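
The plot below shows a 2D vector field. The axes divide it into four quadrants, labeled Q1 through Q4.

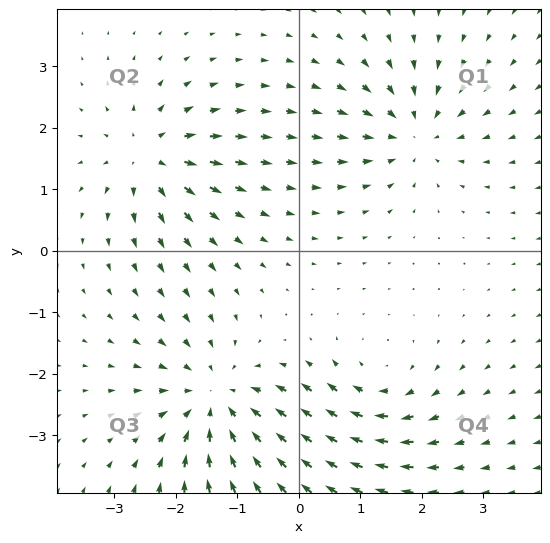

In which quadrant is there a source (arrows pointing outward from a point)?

The source sits at approximately (-2.4, 1.5), which lies in quadrant Q2. The divergence there is about +4, positive as expected for a source.

Q2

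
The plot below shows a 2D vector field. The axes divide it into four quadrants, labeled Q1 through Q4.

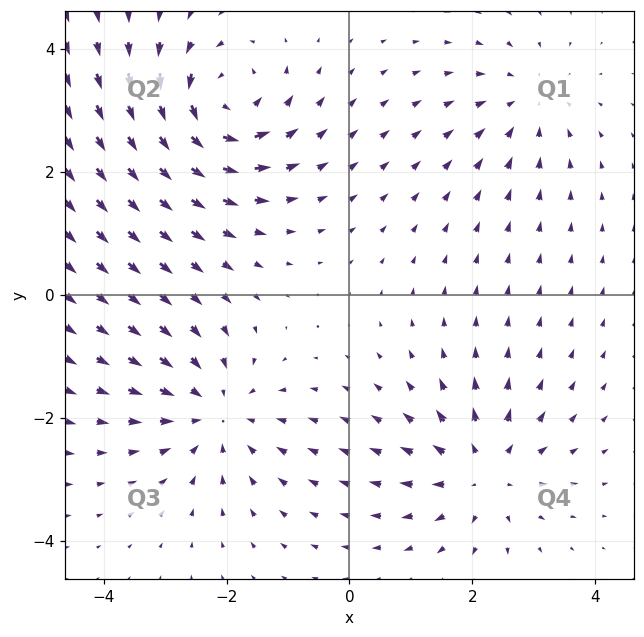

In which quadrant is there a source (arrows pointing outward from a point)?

The source sits at approximately (2.2, -2.9), which lies in quadrant Q4. The divergence there is about +4, positive as expected for a source.

Q4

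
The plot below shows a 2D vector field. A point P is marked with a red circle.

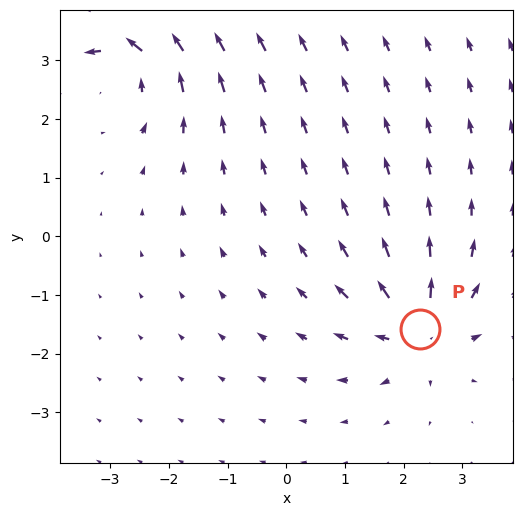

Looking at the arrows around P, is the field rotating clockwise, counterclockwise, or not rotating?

not rotating

Near P at (2.3, -1.6) the arrows show no circulation. The curl there is ≈0.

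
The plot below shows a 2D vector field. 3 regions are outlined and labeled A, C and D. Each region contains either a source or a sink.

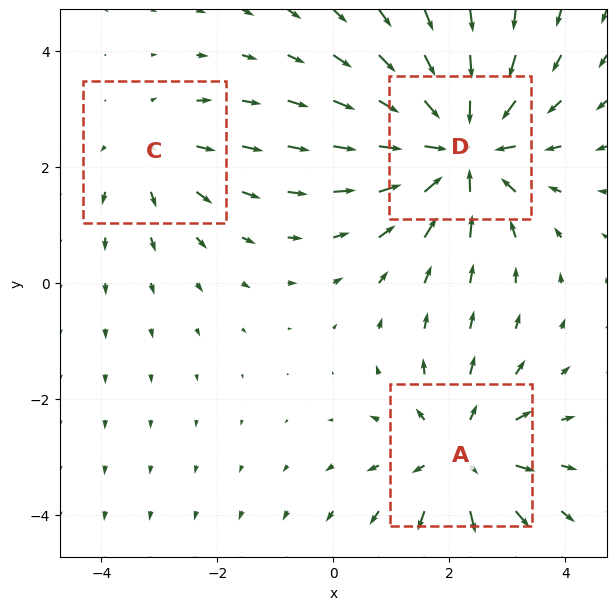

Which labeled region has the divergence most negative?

Divergence at each region's feature centre — A: about +3, C: about +2, D: about -4. Region D is most negative.

D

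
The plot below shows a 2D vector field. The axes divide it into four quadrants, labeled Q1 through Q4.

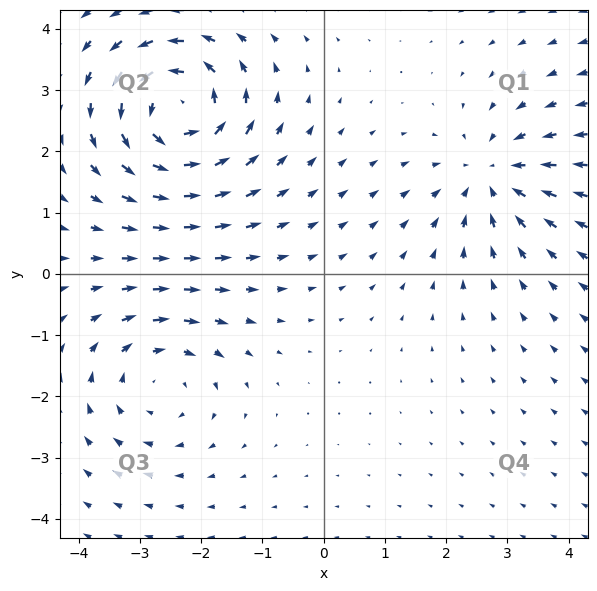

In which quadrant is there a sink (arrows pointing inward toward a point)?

The sink sits at approximately (2.7, 1.6), which lies in quadrant Q1. The divergence there is about -4, negative as expected for a sink.

Q1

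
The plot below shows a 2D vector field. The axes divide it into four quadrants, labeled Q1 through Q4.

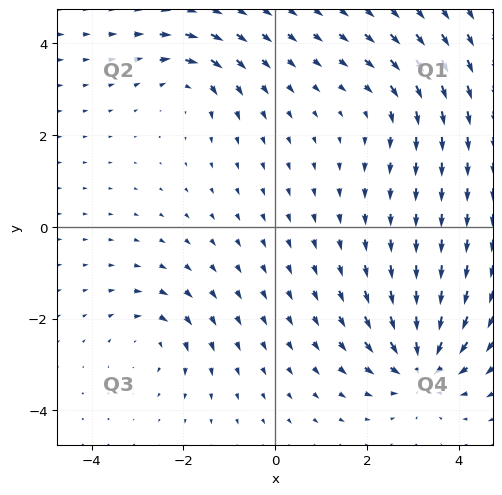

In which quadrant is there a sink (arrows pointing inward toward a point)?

Q4

The sink sits at approximately (3.2, -3.0), which lies in quadrant Q4. The divergence there is about -6, negative as expected for a sink.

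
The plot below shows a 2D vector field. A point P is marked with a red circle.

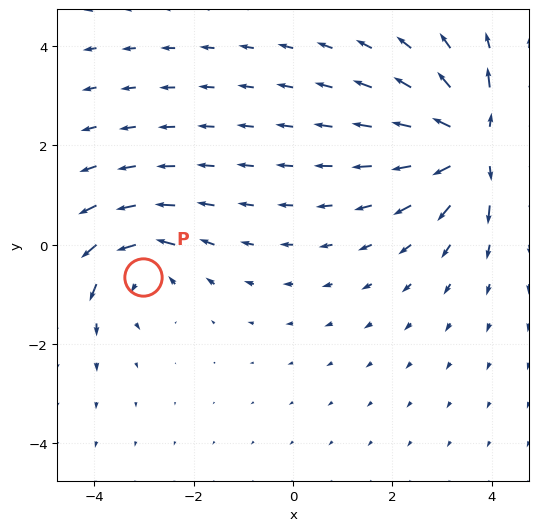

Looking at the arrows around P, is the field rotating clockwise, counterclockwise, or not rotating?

counterclockwise

Near P at (-3.0, -0.7) the arrows circulate counterclockwise. The curl (z-component) there is about +4; positive curl means counterclockwise rotation.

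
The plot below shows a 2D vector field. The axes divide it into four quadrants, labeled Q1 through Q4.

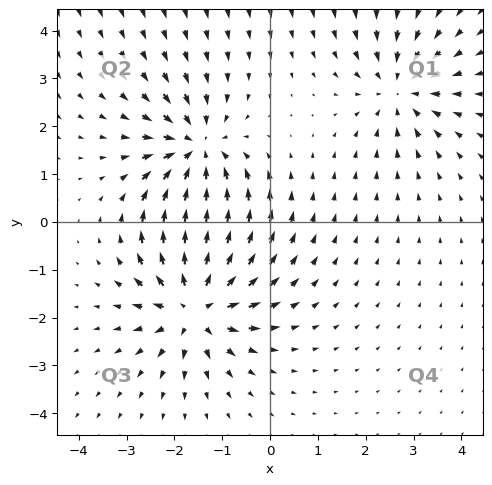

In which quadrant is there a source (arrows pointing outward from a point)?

Q3

The source sits at approximately (-1.6, -1.8), which lies in quadrant Q3. The divergence there is about +5, positive as expected for a source.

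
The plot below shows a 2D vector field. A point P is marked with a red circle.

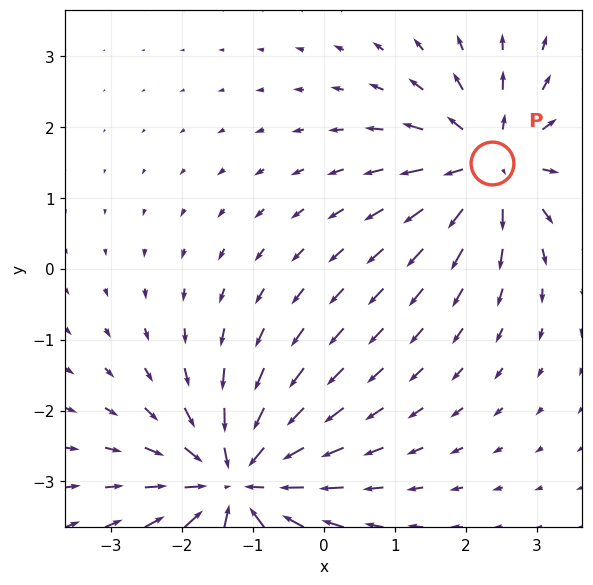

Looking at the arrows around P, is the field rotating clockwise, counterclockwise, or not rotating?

not rotating

Near P at (2.4, 1.5) the arrows show no circulation. The curl there is ≈0.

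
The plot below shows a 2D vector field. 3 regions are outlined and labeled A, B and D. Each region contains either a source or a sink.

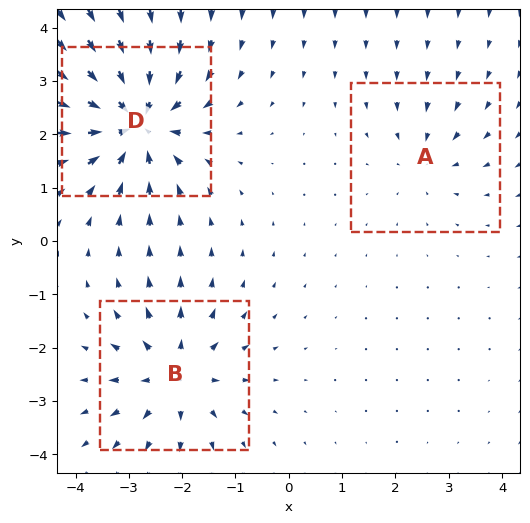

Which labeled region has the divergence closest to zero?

Divergence at each region's feature centre — A: about -2, B: about +4, D: about -6. Region A is closest to zero.

A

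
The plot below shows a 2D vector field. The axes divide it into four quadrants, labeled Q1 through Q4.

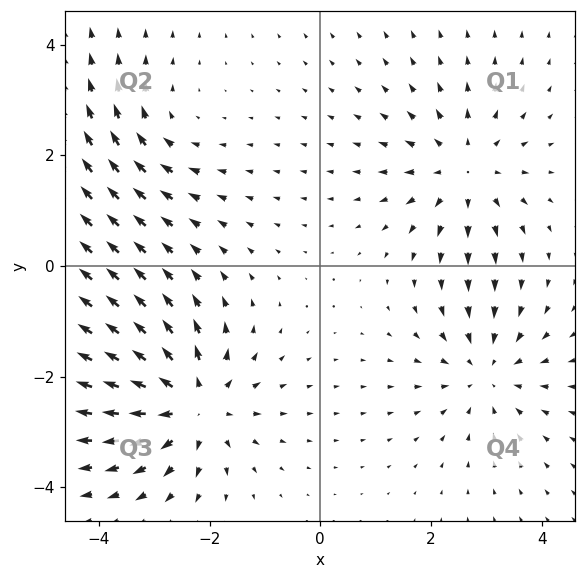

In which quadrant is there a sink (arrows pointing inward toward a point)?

The sink sits at approximately (3.0, -1.9), which lies in quadrant Q4. The divergence there is about -3, negative as expected for a sink.

Q4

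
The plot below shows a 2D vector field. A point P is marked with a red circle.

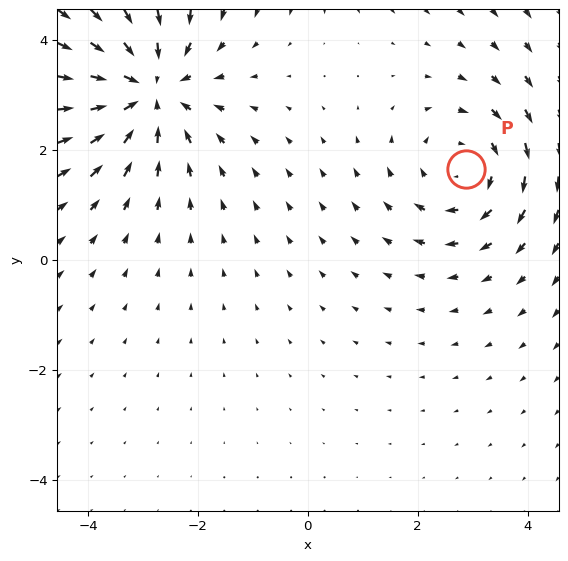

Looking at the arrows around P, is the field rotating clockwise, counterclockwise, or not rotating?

clockwise

Near P at (2.9, 1.7) the arrows circulate clockwise. The curl (z-component) there is about -3; negative curl means clockwise rotation.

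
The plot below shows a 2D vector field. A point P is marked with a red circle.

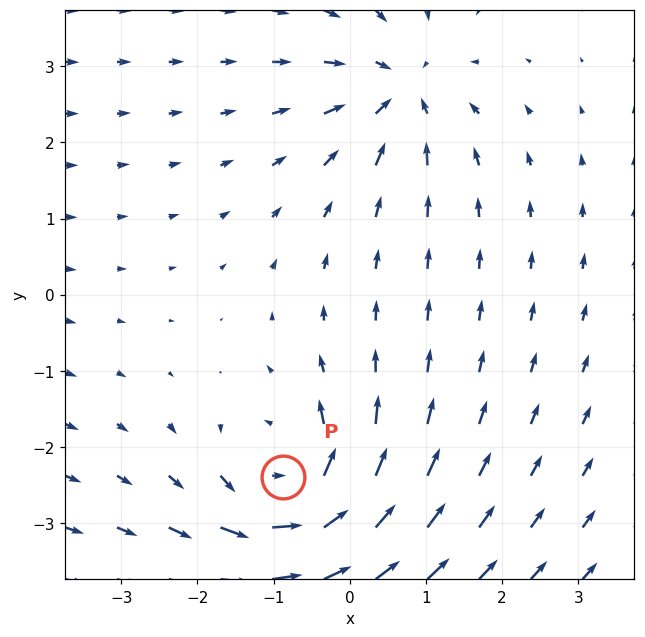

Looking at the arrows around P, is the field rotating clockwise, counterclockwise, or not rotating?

counterclockwise

Near P at (-0.9, -2.4) the arrows circulate counterclockwise. The curl (z-component) there is about +5; positive curl means counterclockwise rotation.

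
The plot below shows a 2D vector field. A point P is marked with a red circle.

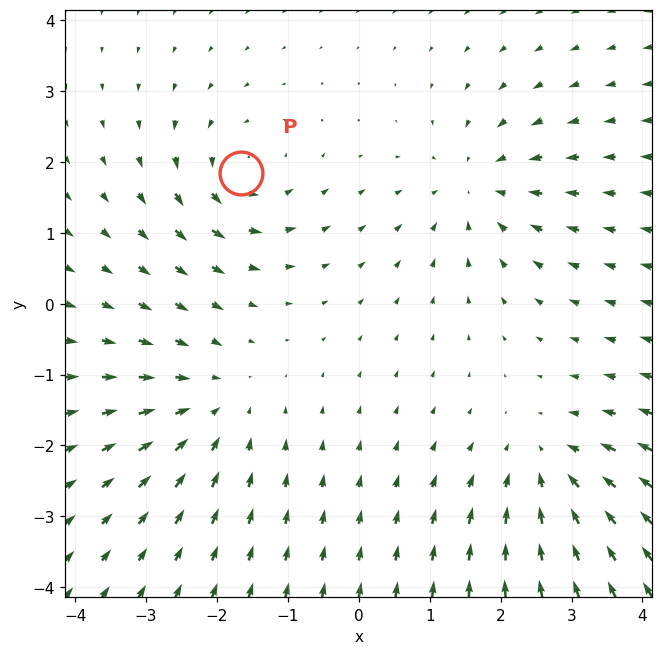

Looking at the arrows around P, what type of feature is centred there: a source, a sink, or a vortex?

vortex

At P (-1.7, 1.8) the arrows circulate counterclockwise. Divergence ≈0, curl about +5 — near-zero divergence with nonzero curl is a vortex.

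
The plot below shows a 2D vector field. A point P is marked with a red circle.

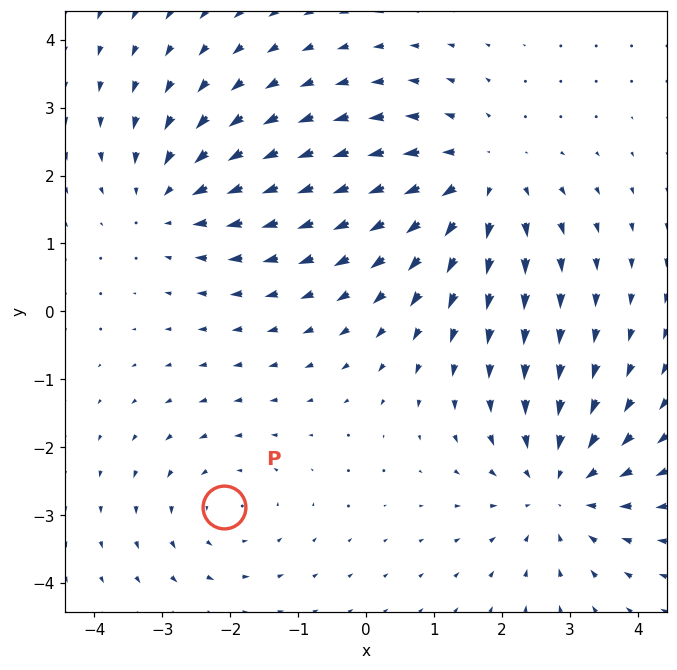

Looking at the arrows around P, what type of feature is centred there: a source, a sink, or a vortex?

vortex

At P (-2.1, -2.9) the arrows circulate counterclockwise. Divergence ≈0, curl about +2 — near-zero divergence with nonzero curl is a vortex.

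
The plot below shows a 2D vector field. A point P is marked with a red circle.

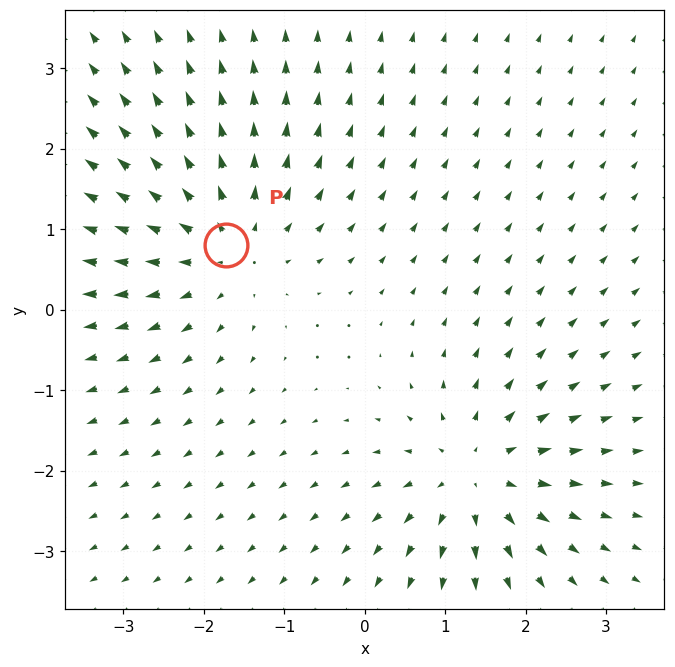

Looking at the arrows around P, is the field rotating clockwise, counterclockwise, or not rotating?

Near P at (-1.7, 0.8) the arrows show no circulation. The curl there is ≈0.

not rotating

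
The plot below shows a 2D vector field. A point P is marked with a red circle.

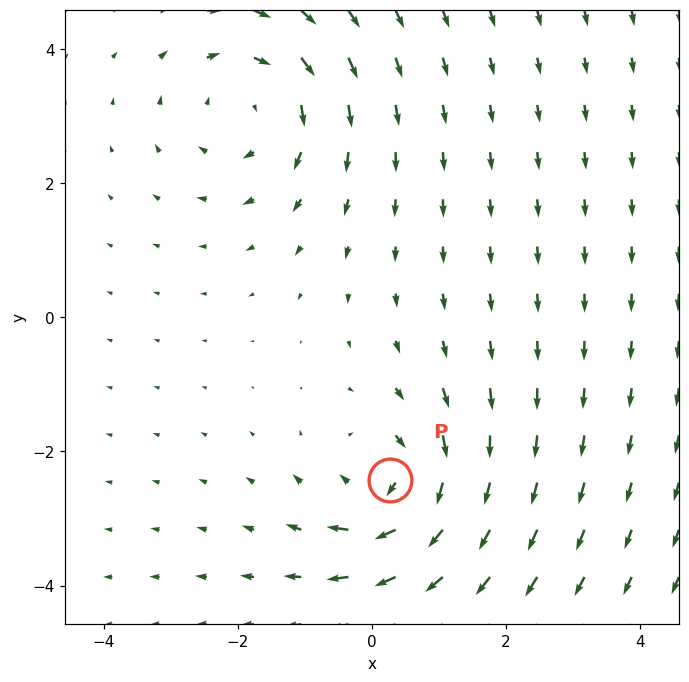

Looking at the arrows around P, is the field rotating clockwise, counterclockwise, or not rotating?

clockwise

Near P at (0.3, -2.4) the arrows circulate clockwise. The curl (z-component) there is about -3; negative curl means clockwise rotation.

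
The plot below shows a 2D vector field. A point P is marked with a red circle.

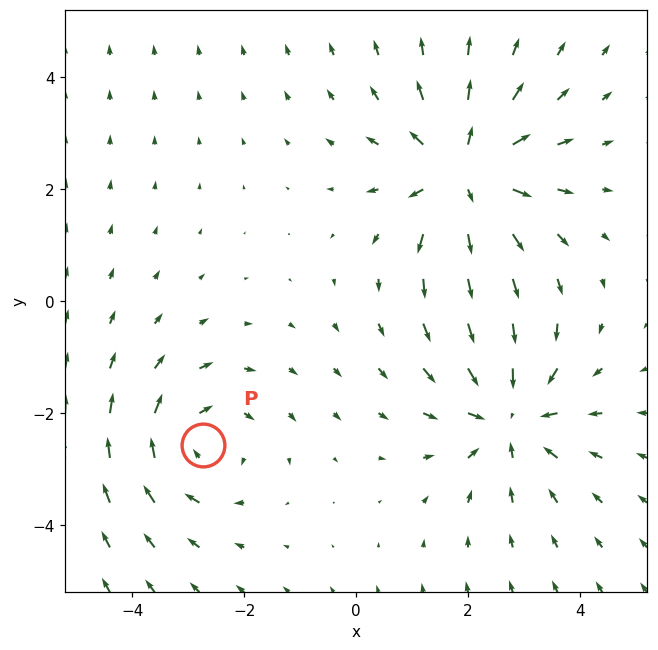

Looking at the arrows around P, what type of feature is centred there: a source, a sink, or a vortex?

vortex

At P (-2.7, -2.6) the arrows circulate clockwise. Divergence ≈0, curl about -3 — near-zero divergence with nonzero curl is a vortex.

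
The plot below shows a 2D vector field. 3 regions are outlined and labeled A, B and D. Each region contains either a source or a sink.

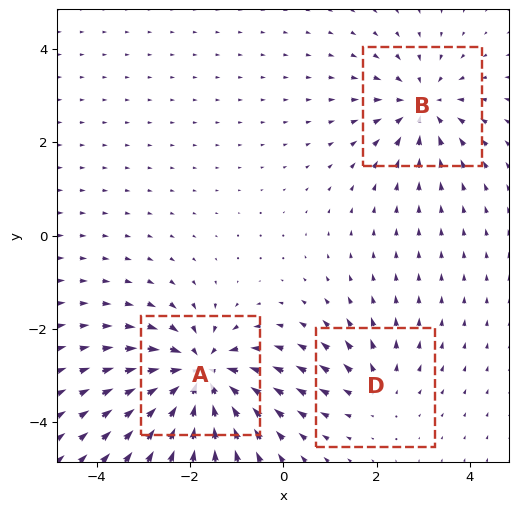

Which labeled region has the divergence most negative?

Divergence at each region's feature centre — A: about -5, B: about -3, D: about +2. Region A is most negative.

A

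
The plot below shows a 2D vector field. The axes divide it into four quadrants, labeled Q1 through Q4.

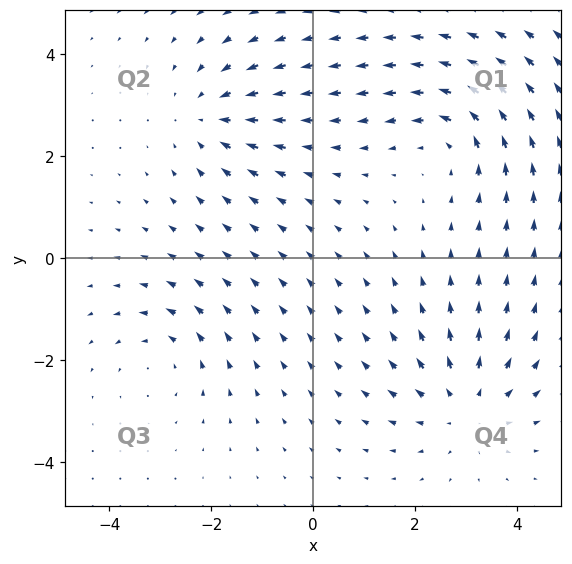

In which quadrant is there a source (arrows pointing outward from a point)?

Q4

The source sits at approximately (3.0, -2.9), which lies in quadrant Q4. The divergence there is about +3, positive as expected for a source.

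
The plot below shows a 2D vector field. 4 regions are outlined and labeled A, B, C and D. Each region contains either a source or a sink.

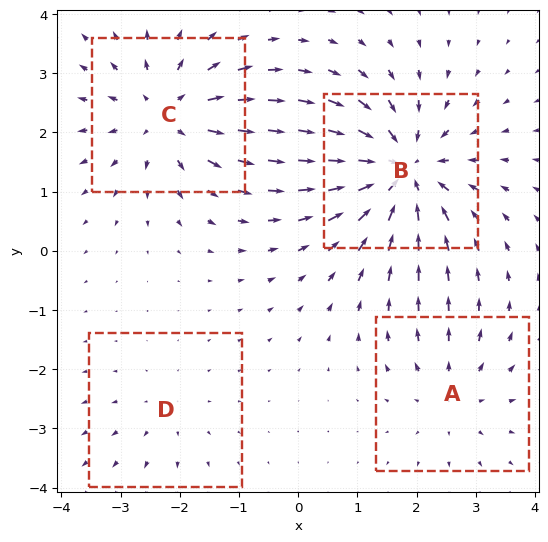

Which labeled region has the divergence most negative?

Divergence at each region's feature centre — A: about +3, B: about -7, C: about +5, D: about +2. Region B is most negative.

B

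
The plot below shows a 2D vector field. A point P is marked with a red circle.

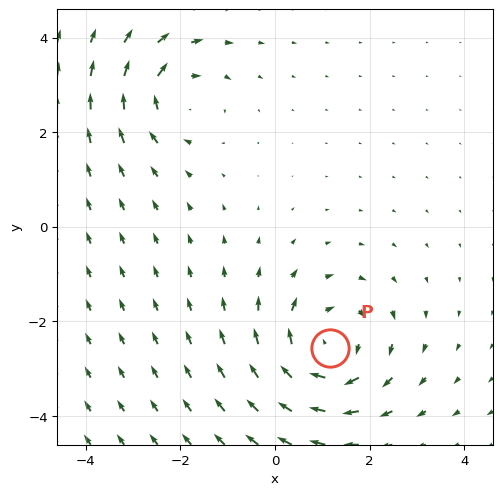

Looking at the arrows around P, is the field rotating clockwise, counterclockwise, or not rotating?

clockwise

Near P at (1.2, -2.6) the arrows circulate clockwise. The curl (z-component) there is about -5; negative curl means clockwise rotation.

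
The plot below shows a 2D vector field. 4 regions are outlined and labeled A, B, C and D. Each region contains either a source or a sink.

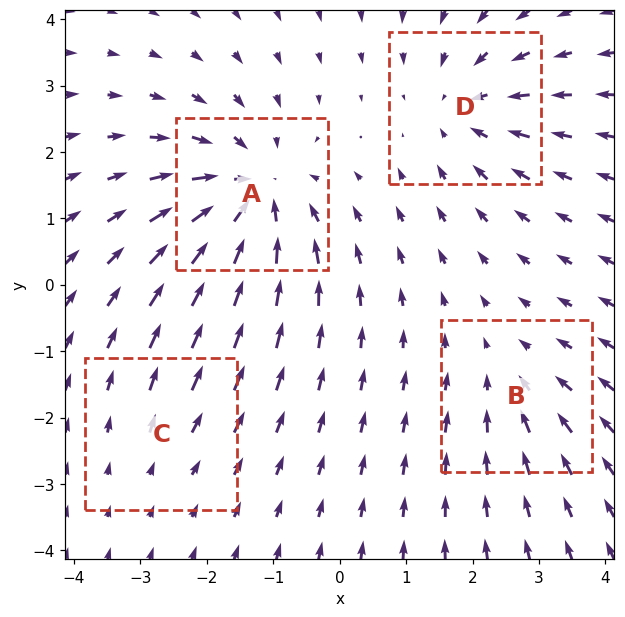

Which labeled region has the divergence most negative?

A

Divergence at each region's feature centre — A: about -7, B: about -3, C: about +2, D: about -4. Region A is most negative.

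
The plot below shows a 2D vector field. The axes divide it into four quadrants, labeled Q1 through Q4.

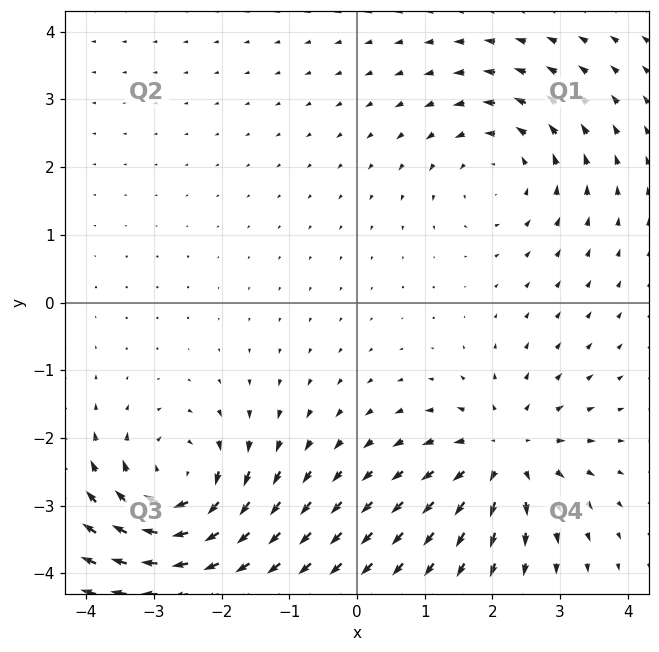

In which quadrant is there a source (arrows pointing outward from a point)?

The source sits at approximately (2.2, -2.2), which lies in quadrant Q4. The divergence there is about +5, positive as expected for a source.

Q4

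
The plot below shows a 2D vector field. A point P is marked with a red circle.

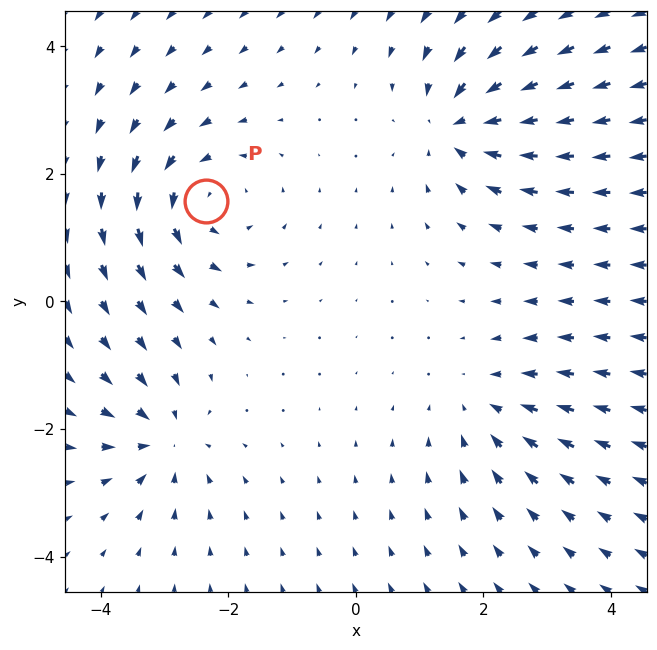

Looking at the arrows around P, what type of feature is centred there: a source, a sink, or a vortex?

At P (-2.3, 1.6) the arrows circulate counterclockwise. Divergence ≈0, curl about +5 — near-zero divergence with nonzero curl is a vortex.

vortex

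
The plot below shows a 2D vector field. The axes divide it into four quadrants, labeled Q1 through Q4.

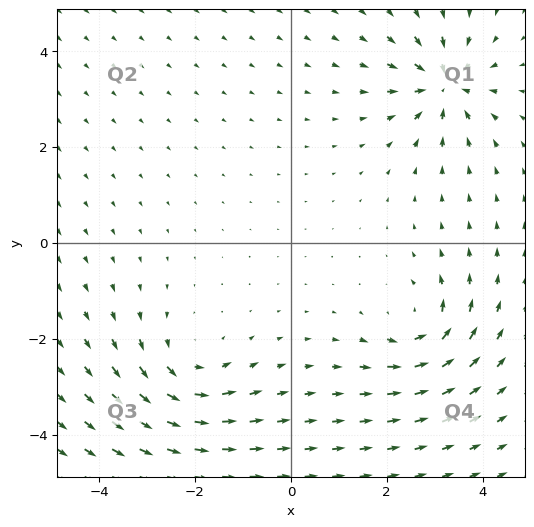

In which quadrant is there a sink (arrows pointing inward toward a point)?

Q1

The sink sits at approximately (3.2, 3.3), which lies in quadrant Q1. The divergence there is about -5, negative as expected for a sink.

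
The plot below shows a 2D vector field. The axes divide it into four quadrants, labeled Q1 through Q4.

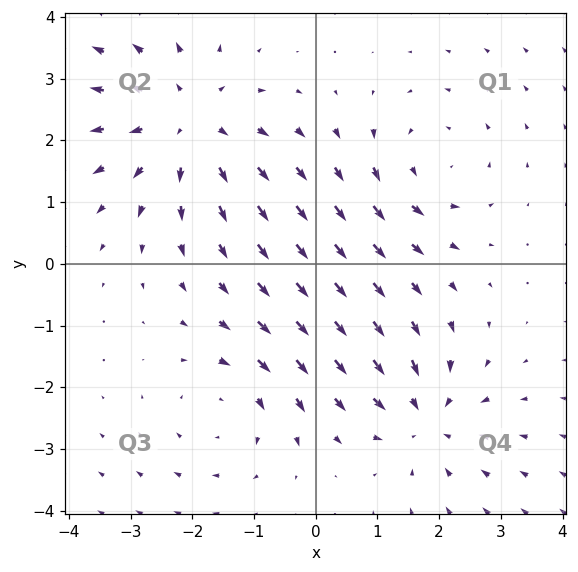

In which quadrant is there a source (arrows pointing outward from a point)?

The source sits at approximately (-2.1, 2.3), which lies in quadrant Q2. The divergence there is about +4, positive as expected for a source.

Q2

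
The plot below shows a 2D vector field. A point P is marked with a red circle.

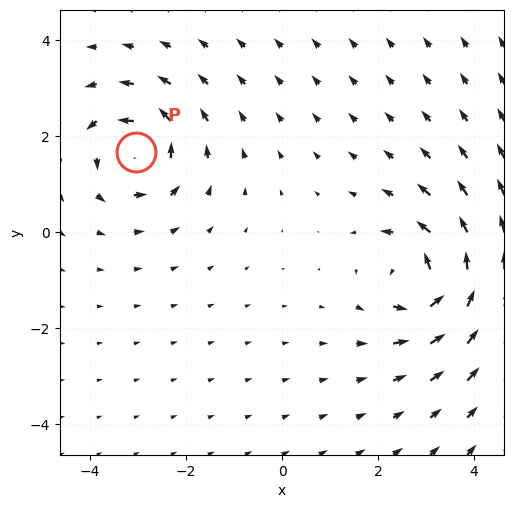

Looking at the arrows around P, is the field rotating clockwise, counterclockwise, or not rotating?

Near P at (-3.0, 1.7) the arrows circulate counterclockwise. The curl (z-component) there is about +6; positive curl means counterclockwise rotation.

counterclockwise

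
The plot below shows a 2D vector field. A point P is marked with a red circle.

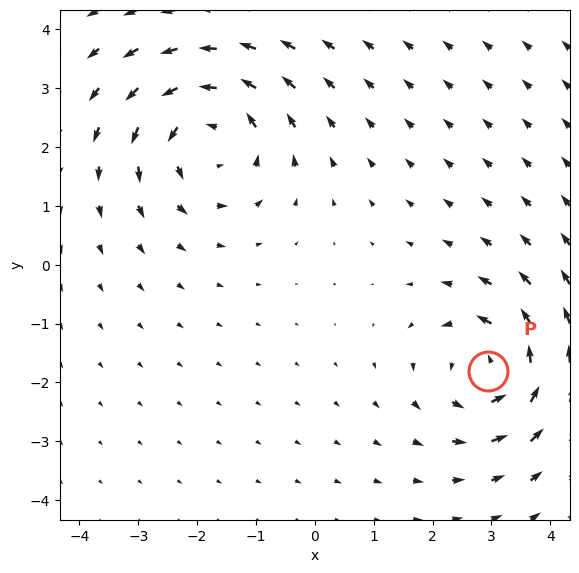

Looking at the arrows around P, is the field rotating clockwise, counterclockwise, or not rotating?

Near P at (2.9, -1.8) the arrows circulate counterclockwise. The curl (z-component) there is about +5; positive curl means counterclockwise rotation.

counterclockwise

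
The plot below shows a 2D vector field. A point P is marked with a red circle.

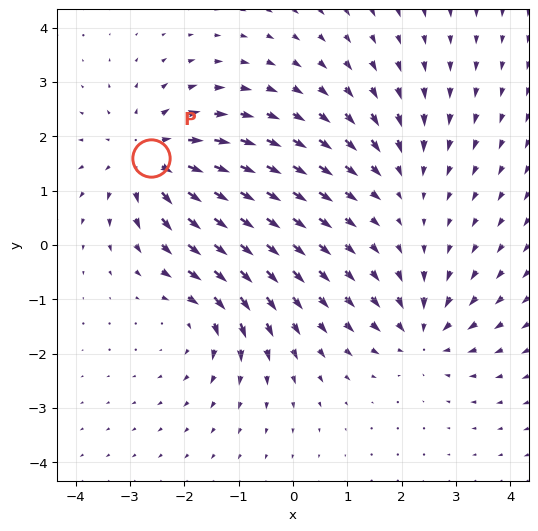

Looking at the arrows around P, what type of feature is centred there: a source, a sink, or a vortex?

source

At P (-2.6, 1.6) the arrows spread outward. Divergence about +4, curl ≈0 — positive divergence with near-zero curl is a source.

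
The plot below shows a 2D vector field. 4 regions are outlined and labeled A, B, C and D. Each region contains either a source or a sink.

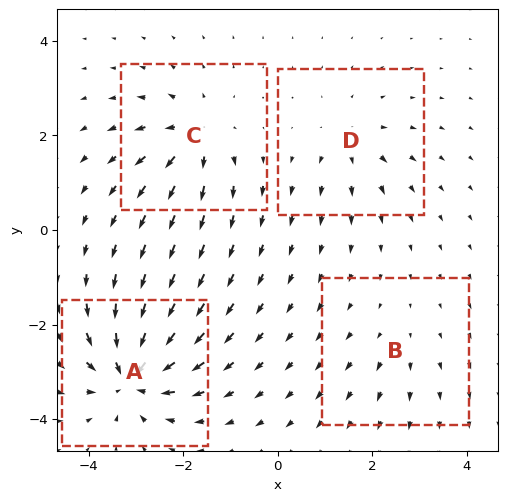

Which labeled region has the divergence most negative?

A

Divergence at each region's feature centre — A: about -9, B: about +2, C: about +6, D: about +4. Region A is most negative.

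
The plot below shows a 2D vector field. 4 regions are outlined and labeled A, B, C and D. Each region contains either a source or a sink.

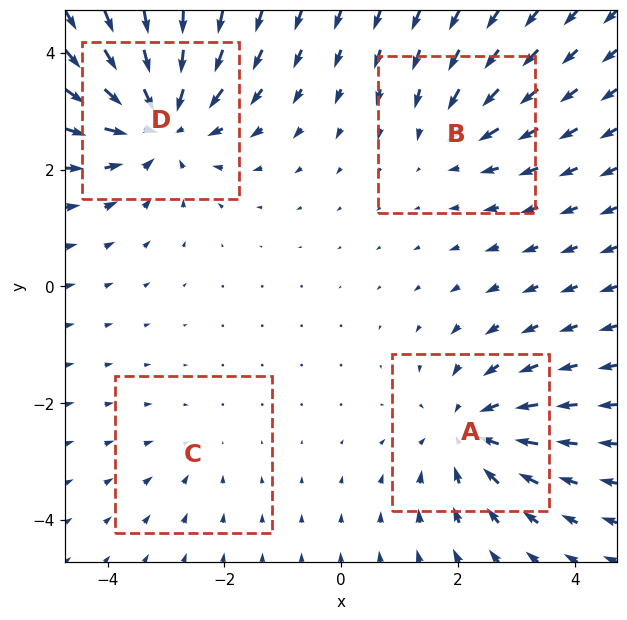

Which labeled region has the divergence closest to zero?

C

Divergence at each region's feature centre — A: about -5, B: about -3, C: about -2, D: about -6. Region C is closest to zero.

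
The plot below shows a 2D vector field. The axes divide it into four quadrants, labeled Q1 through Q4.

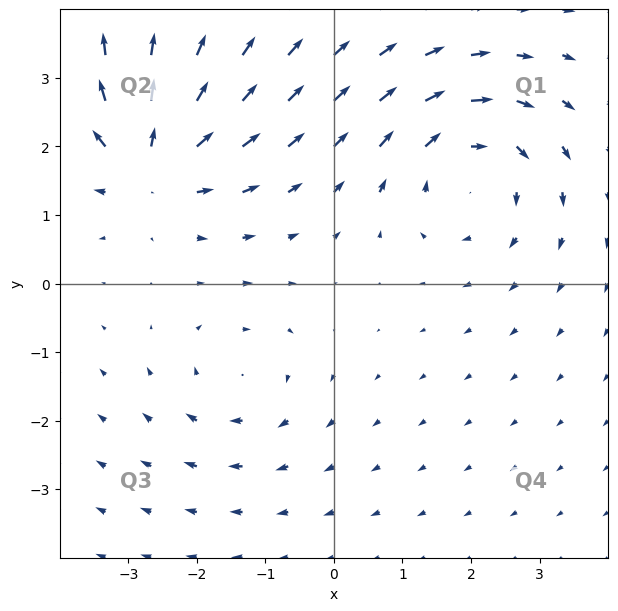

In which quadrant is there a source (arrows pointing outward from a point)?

The source sits at approximately (-2.7, 1.8), which lies in quadrant Q2. The divergence there is about +5, positive as expected for a source.

Q2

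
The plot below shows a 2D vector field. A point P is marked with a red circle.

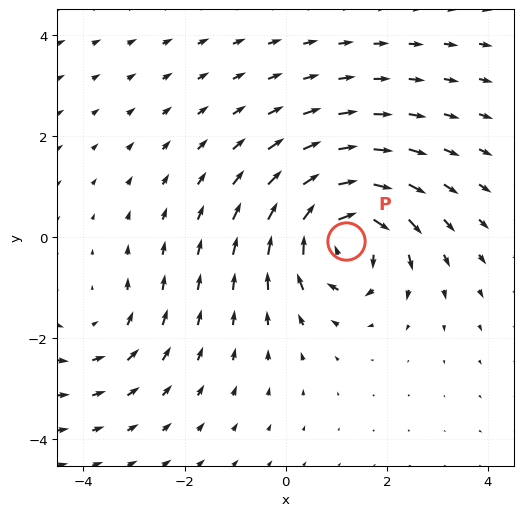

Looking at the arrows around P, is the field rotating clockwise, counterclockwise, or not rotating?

Near P at (1.2, -0.1) the arrows circulate clockwise. The curl (z-component) there is about -6; negative curl means clockwise rotation.

clockwise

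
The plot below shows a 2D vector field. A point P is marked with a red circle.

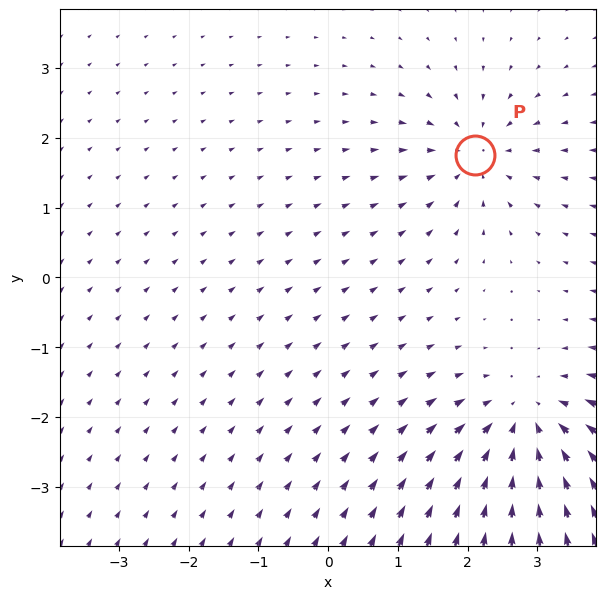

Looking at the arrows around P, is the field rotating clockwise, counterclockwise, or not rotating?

not rotating

Near P at (2.1, 1.8) the arrows show no circulation. The curl there is ≈0.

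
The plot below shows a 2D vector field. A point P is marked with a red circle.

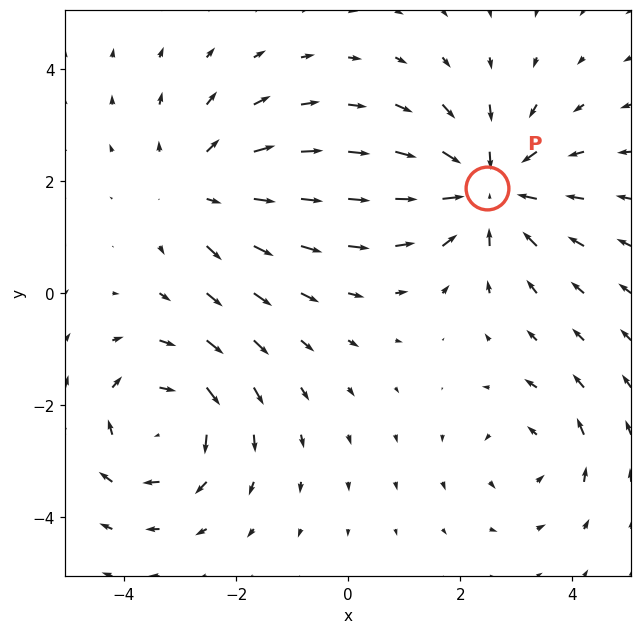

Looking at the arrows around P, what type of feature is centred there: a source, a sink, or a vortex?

At P (2.5, 1.9) the arrows converge inward. Divergence about -4, curl ≈0 — negative divergence with near-zero curl is a sink.

sink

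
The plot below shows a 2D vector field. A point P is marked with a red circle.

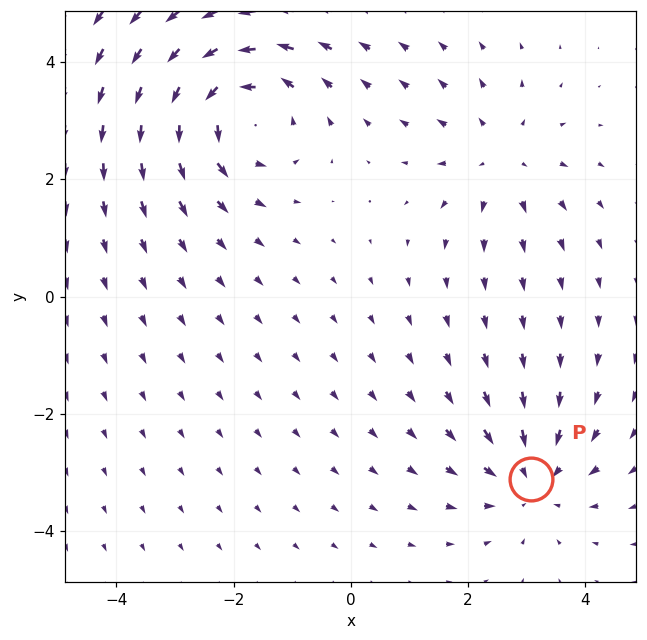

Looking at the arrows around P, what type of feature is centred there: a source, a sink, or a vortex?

At P (3.1, -3.1) the arrows converge inward. Divergence about -3, curl ≈0 — negative divergence with near-zero curl is a sink.

sink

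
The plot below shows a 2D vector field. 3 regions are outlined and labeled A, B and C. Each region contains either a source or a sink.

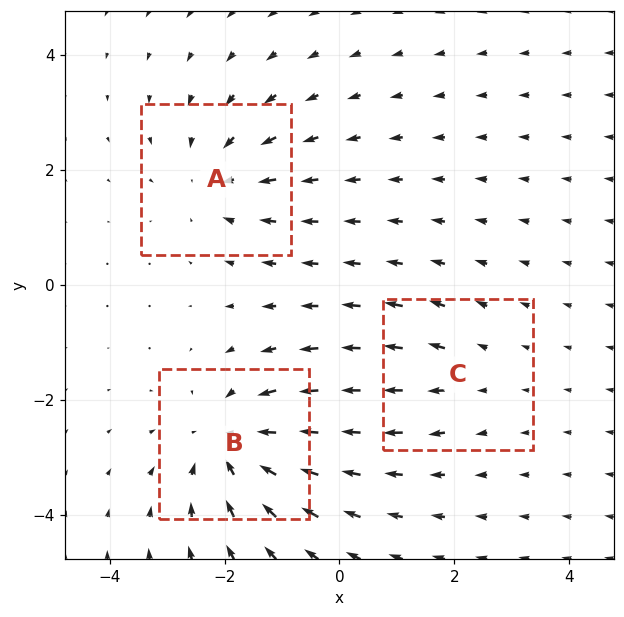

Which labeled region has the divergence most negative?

B

Divergence at each region's feature centre — A: about -3, B: about -4, C: about +2. Region B is most negative.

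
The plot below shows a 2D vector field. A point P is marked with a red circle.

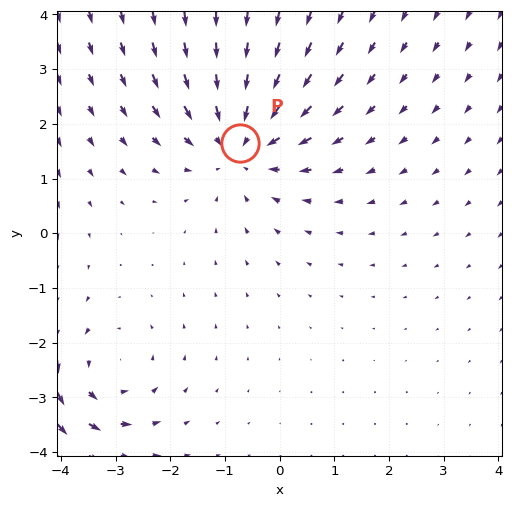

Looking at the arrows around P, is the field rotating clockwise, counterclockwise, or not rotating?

not rotating

Near P at (-0.7, 1.6) the arrows show no circulation. The curl there is ≈0.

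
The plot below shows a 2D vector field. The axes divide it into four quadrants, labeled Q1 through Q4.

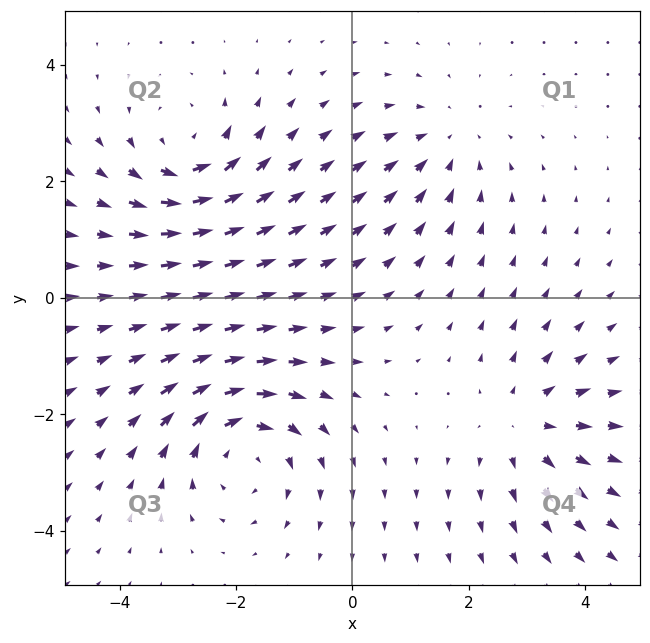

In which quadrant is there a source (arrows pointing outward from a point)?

The source sits at approximately (3.0, -2.2), which lies in quadrant Q4. The divergence there is about +3, positive as expected for a source.

Q4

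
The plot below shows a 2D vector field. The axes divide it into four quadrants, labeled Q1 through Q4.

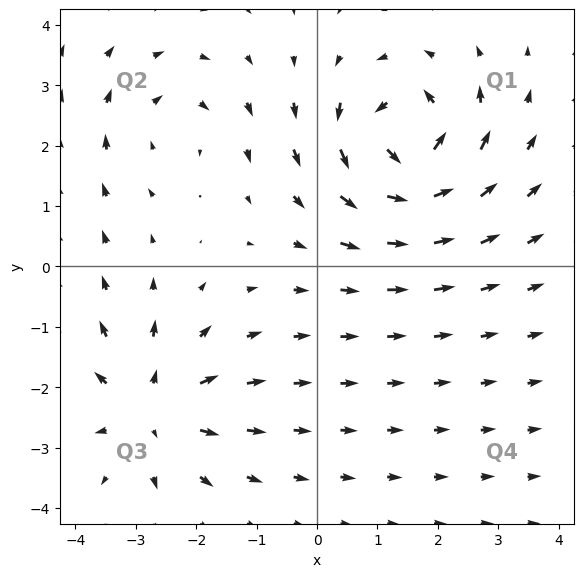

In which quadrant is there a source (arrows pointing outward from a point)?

Q3

The source sits at approximately (-2.7, -2.3), which lies in quadrant Q3. The divergence there is about +4, positive as expected for a source.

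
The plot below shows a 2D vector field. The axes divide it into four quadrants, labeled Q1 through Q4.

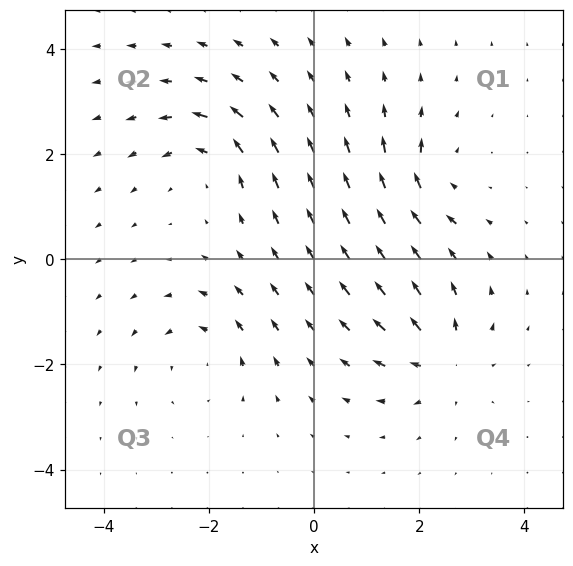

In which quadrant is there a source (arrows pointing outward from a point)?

The source sits at approximately (2.4, -1.9), which lies in quadrant Q4. The divergence there is about +6, positive as expected for a source.

Q4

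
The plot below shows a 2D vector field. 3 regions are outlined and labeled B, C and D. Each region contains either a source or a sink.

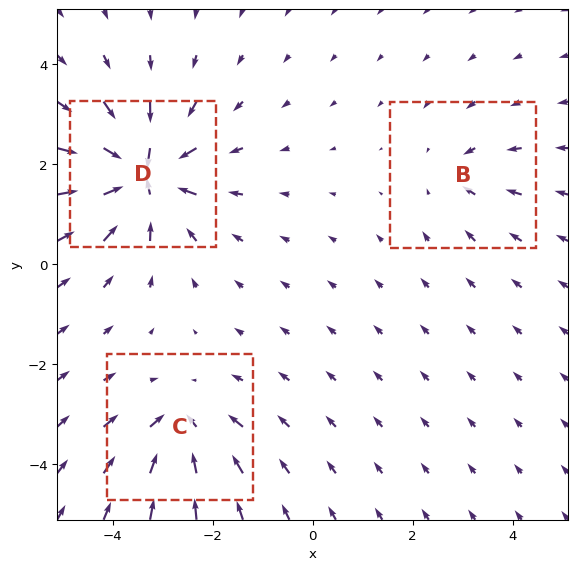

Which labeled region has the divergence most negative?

Divergence at each region's feature centre — B: about -2, C: about -4, D: about -7. Region D is most negative.

D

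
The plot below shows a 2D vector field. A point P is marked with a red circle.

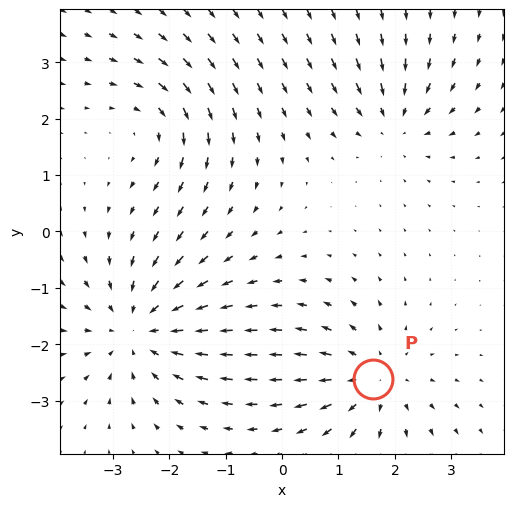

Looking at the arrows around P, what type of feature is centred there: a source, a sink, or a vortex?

At P (1.6, -2.6) the arrows spread outward. Divergence about +4, curl ≈0 — positive divergence with near-zero curl is a source.

source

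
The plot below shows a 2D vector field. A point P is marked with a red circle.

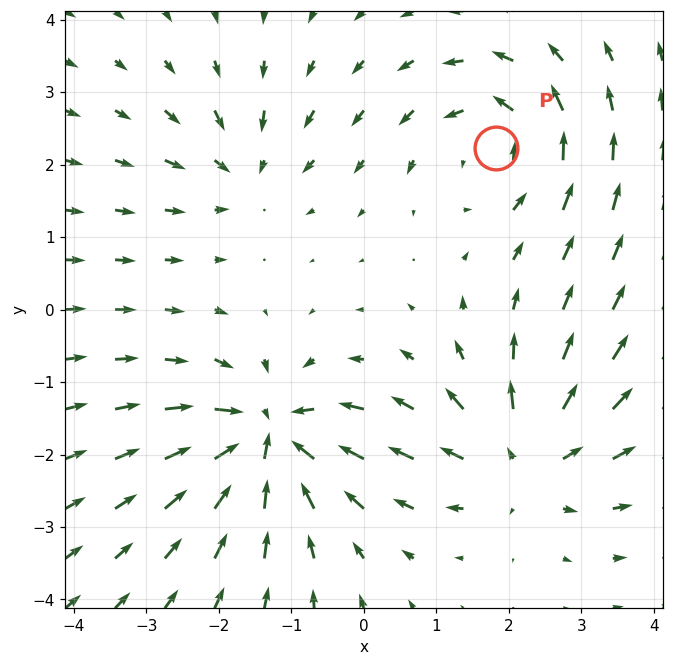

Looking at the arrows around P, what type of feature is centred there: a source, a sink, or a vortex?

vortex

At P (1.8, 2.2) the arrows circulate counterclockwise. Divergence ≈0, curl about +5 — near-zero divergence with nonzero curl is a vortex.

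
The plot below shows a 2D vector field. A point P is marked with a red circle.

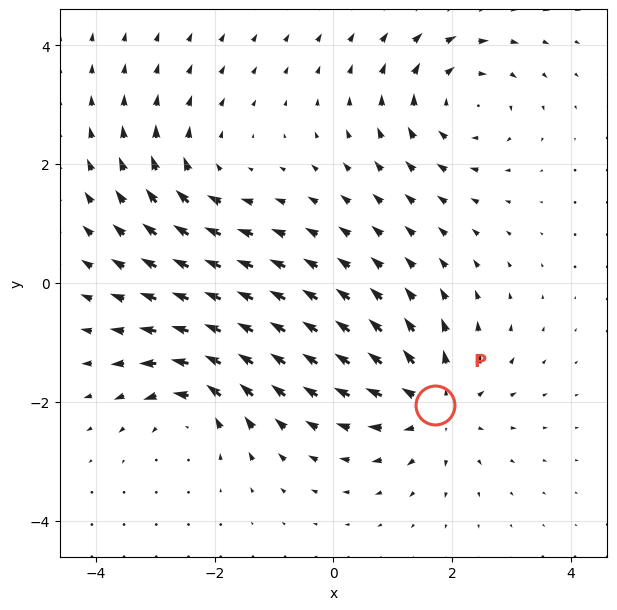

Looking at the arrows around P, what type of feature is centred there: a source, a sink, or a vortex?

source

At P (1.7, -2.0) the arrows spread outward. Divergence about +6, curl ≈0 — positive divergence with near-zero curl is a source.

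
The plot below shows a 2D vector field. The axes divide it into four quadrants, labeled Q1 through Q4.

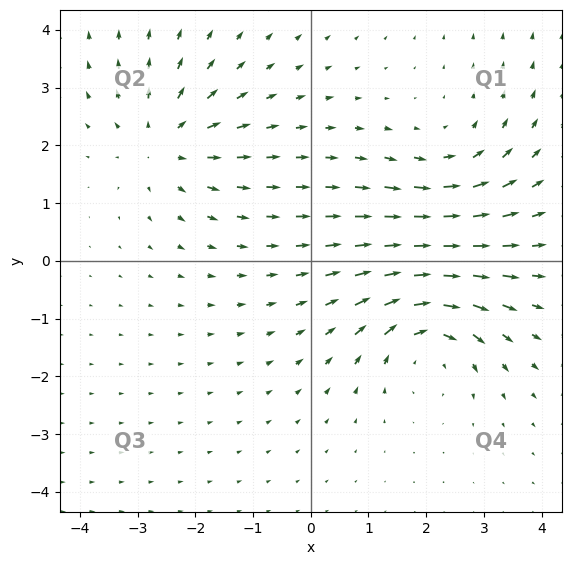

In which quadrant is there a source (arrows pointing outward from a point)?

Q2

The source sits at approximately (-2.5, 2.1), which lies in quadrant Q2. The divergence there is about +4, positive as expected for a source.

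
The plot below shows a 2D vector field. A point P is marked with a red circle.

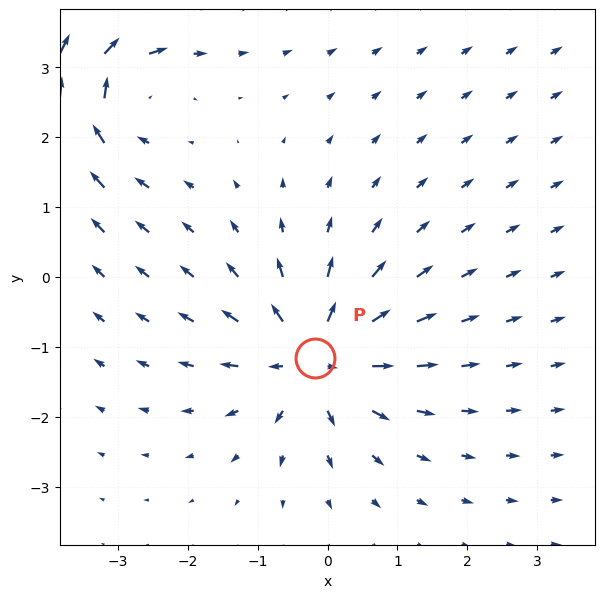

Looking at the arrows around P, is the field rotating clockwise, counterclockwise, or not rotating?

not rotating

Near P at (-0.2, -1.2) the arrows show no circulation. The curl there is ≈0.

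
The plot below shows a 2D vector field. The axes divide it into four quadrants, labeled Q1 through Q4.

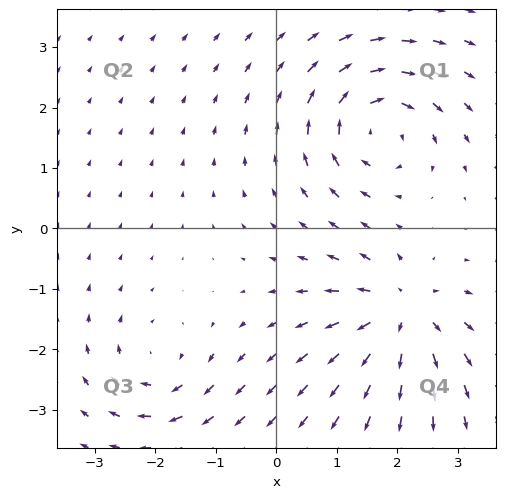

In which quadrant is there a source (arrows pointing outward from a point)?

Q4

The source sits at approximately (2.1, -1.4), which lies in quadrant Q4. The divergence there is about +5, positive as expected for a source.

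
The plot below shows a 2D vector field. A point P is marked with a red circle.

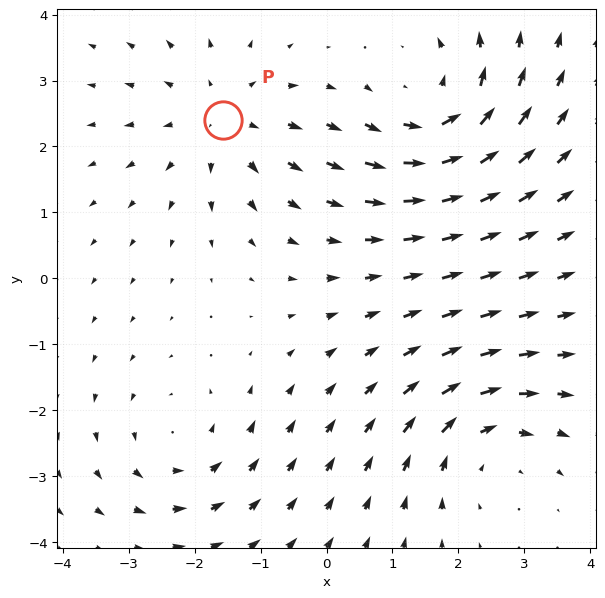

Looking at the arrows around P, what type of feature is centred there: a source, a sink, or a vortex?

At P (-1.6, 2.4) the arrows spread outward. Divergence about +3, curl ≈0 — positive divergence with near-zero curl is a source.

source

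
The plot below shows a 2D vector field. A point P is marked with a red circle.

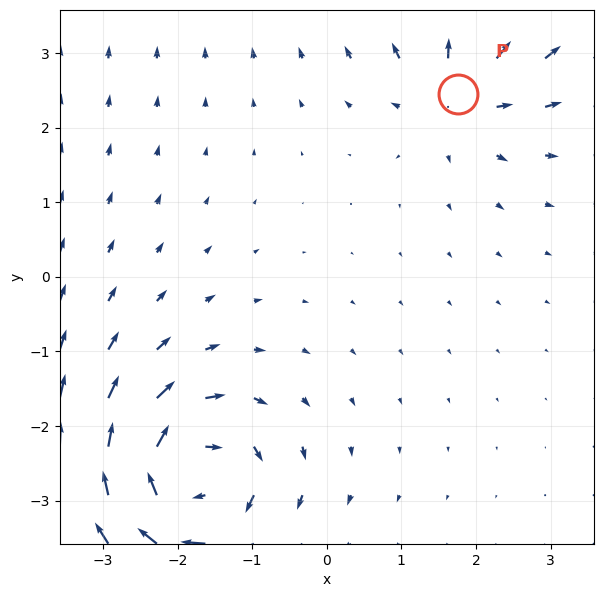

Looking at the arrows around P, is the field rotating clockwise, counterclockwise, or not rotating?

Near P at (1.8, 2.5) the arrows show no circulation. The curl there is ≈0.

not rotating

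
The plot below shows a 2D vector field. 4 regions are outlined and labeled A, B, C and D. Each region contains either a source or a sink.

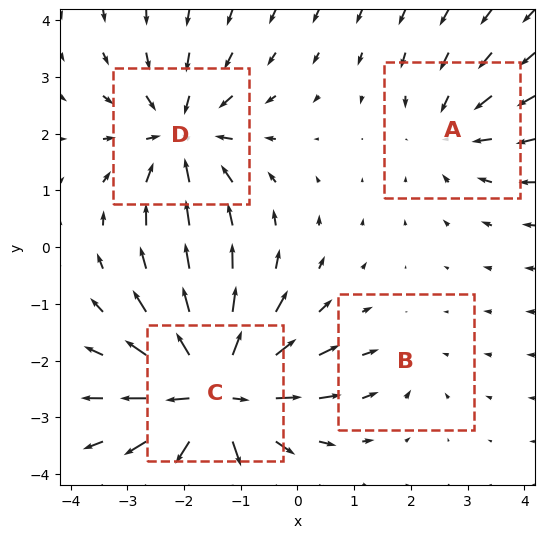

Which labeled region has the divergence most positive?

Divergence at each region's feature centre — A: about -3, B: about -2, C: about +8, D: about -5. Region C is most positive.

C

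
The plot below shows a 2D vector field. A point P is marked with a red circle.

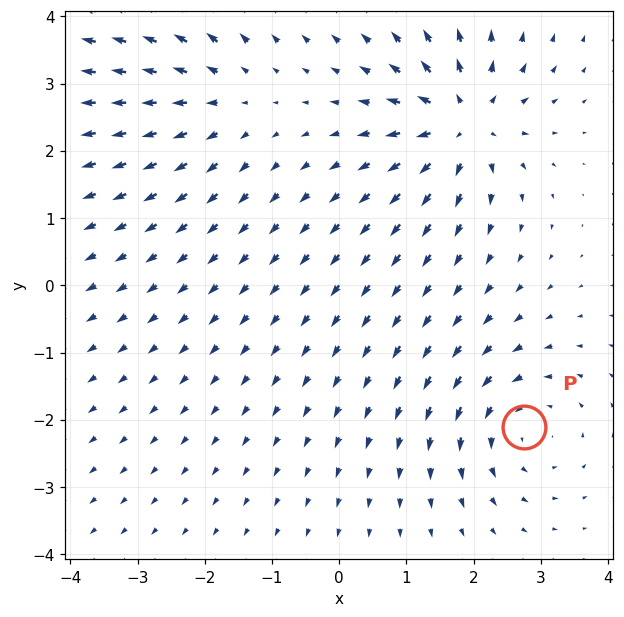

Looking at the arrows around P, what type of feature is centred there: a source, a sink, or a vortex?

At P (2.7, -2.1) the arrows circulate counterclockwise. Divergence ≈0, curl about +4 — near-zero divergence with nonzero curl is a vortex.

vortex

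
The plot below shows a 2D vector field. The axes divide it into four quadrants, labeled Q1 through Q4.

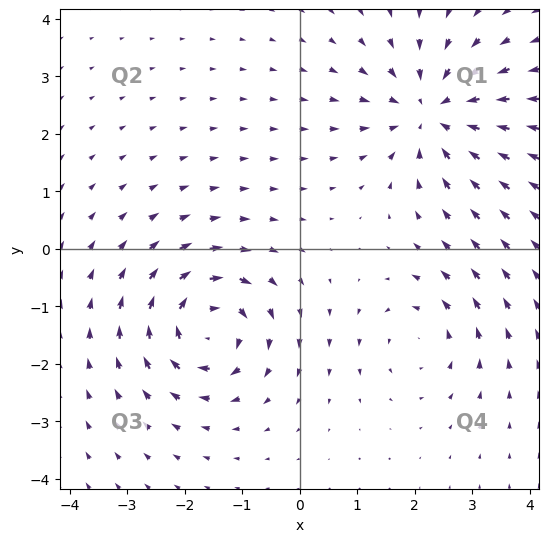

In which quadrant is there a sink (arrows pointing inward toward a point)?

Q1

The sink sits at approximately (2.3, 2.4), which lies in quadrant Q1. The divergence there is about -5, negative as expected for a sink.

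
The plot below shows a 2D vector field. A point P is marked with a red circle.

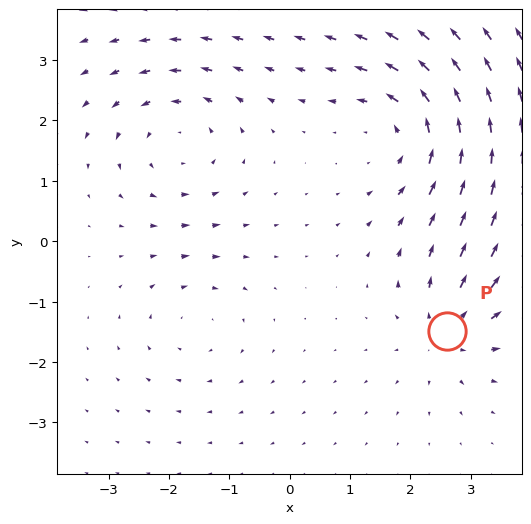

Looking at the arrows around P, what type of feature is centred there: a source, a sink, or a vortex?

At P (2.6, -1.5) the arrows spread outward. Divergence about +5, curl ≈0 — positive divergence with near-zero curl is a source.

source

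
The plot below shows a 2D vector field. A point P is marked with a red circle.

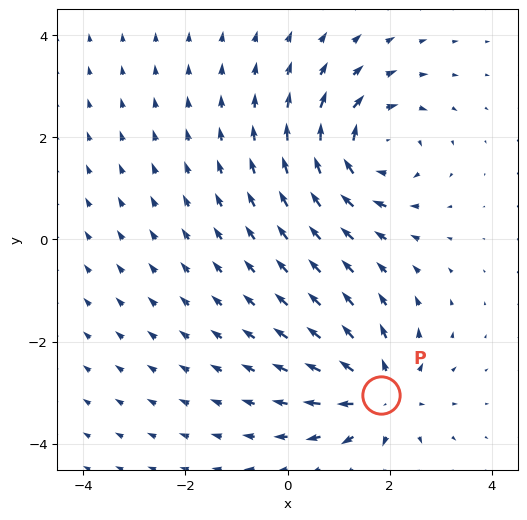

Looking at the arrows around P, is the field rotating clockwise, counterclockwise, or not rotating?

Near P at (1.8, -3.1) the arrows show no circulation. The curl there is ≈0.

not rotating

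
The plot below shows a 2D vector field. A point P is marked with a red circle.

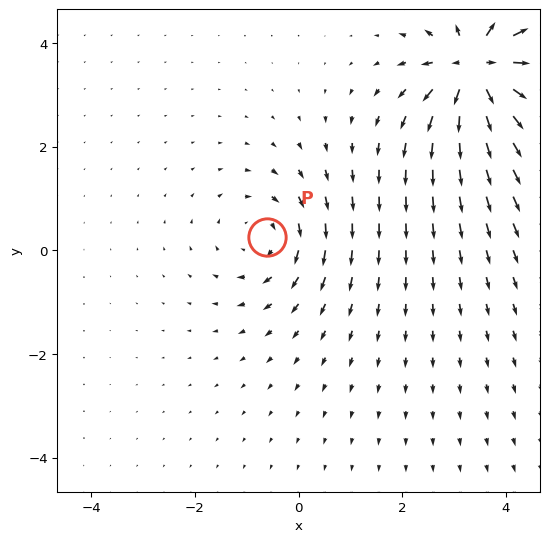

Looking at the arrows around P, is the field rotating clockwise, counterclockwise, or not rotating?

Near P at (-0.6, 0.2) the arrows circulate clockwise. The curl (z-component) there is about -3; negative curl means clockwise rotation.

clockwise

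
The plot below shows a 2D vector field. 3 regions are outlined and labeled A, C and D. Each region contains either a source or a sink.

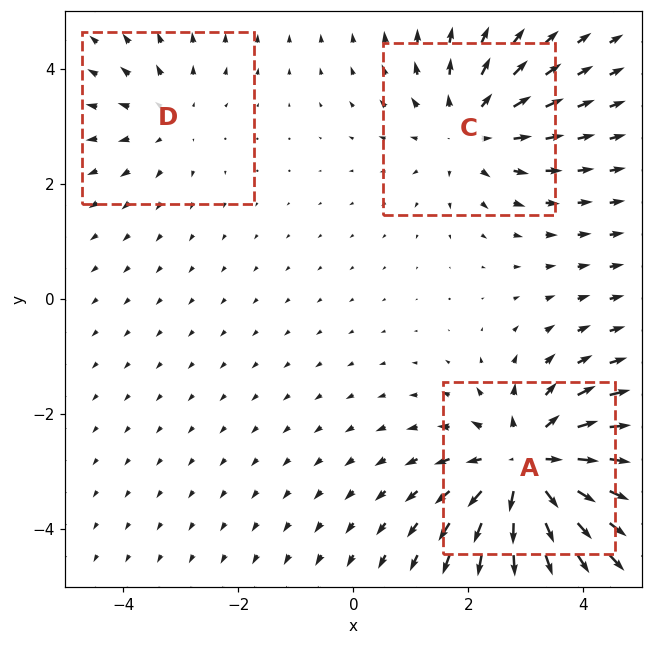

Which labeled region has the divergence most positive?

A

Divergence at each region's feature centre — A: about +5, C: about +3, D: about +2. Region A is most positive.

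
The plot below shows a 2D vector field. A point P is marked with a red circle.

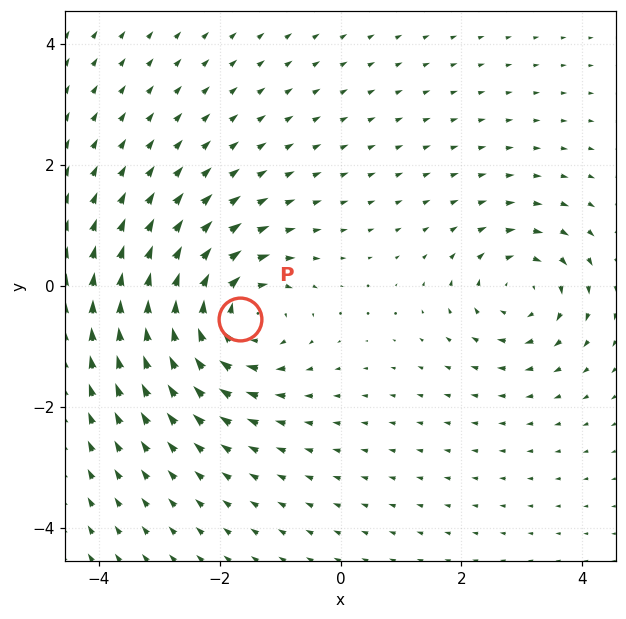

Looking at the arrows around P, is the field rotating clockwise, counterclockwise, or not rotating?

Near P at (-1.7, -0.6) the arrows circulate clockwise. The curl (z-component) there is about -4; negative curl means clockwise rotation.

clockwise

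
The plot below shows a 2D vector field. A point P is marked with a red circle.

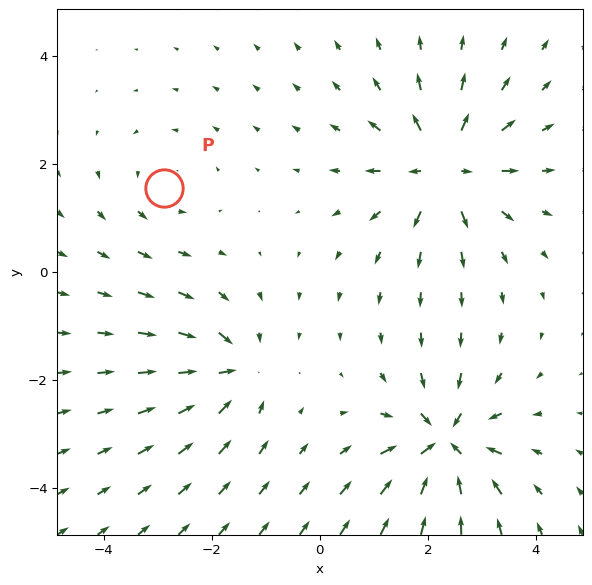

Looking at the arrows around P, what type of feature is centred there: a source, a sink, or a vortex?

At P (-2.9, 1.6) the arrows circulate counterclockwise. Divergence ≈0, curl about +2 — near-zero divergence with nonzero curl is a vortex.

vortex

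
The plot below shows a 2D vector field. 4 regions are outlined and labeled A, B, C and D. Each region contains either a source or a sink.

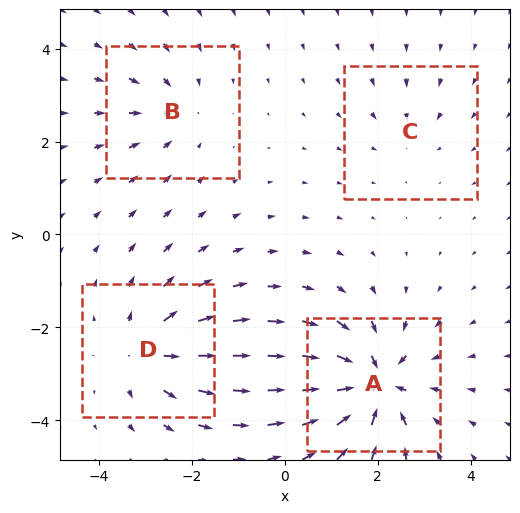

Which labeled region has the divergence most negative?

Divergence at each region's feature centre — A: about -7, B: about -3, C: about -2, D: about +5. Region A is most negative.

A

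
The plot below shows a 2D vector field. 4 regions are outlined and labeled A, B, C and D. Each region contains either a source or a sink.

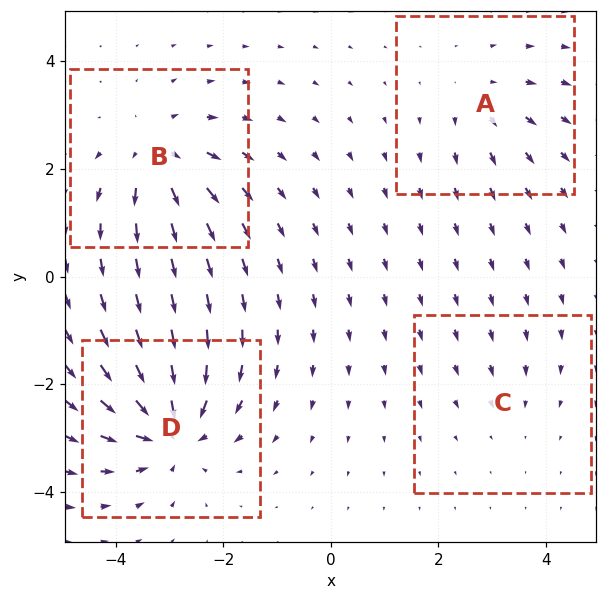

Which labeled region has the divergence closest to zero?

Divergence at each region's feature centre — A: about +3, B: about +6, C: about -2, D: about -7. Region C is closest to zero.

C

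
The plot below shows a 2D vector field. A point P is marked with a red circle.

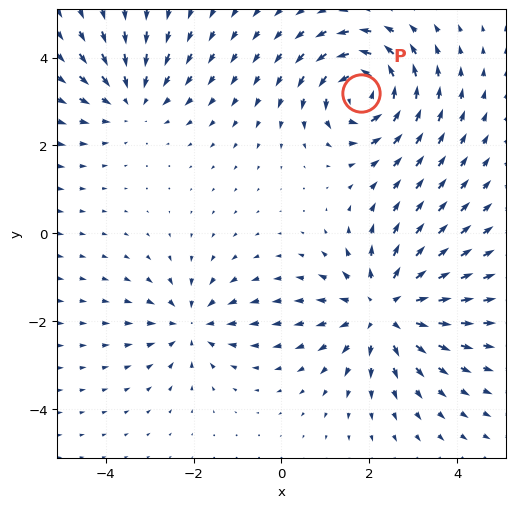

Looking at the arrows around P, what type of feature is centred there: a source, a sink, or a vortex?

At P (1.8, 3.2) the arrows circulate counterclockwise. Divergence ≈0, curl about +5 — near-zero divergence with nonzero curl is a vortex.

vortex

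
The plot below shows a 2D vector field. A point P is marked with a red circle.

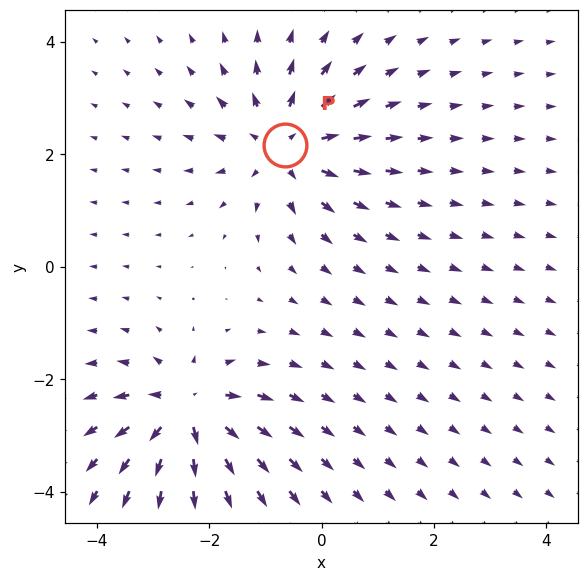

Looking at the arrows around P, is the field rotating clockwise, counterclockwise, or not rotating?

Near P at (-0.7, 2.2) the arrows show no circulation. The curl there is ≈0.

not rotating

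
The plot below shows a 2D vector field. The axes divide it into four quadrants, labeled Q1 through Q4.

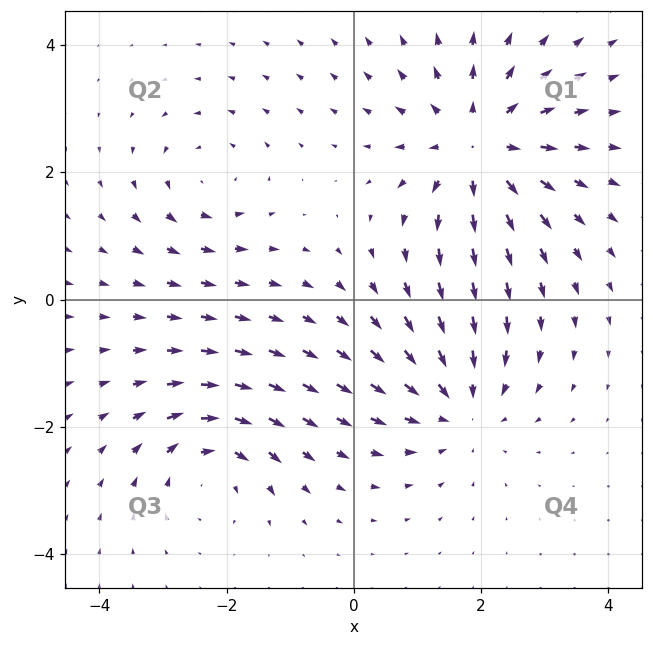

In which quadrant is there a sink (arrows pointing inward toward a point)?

The sink sits at approximately (1.6, -1.7), which lies in quadrant Q4. The divergence there is about -4, negative as expected for a sink.

Q4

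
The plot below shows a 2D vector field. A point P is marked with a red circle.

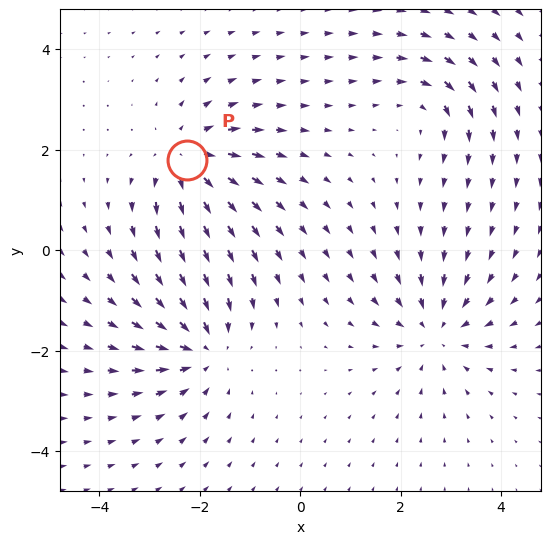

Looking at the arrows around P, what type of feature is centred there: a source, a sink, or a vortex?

source

At P (-2.2, 1.8) the arrows spread outward. Divergence about +5, curl ≈0 — positive divergence with near-zero curl is a source.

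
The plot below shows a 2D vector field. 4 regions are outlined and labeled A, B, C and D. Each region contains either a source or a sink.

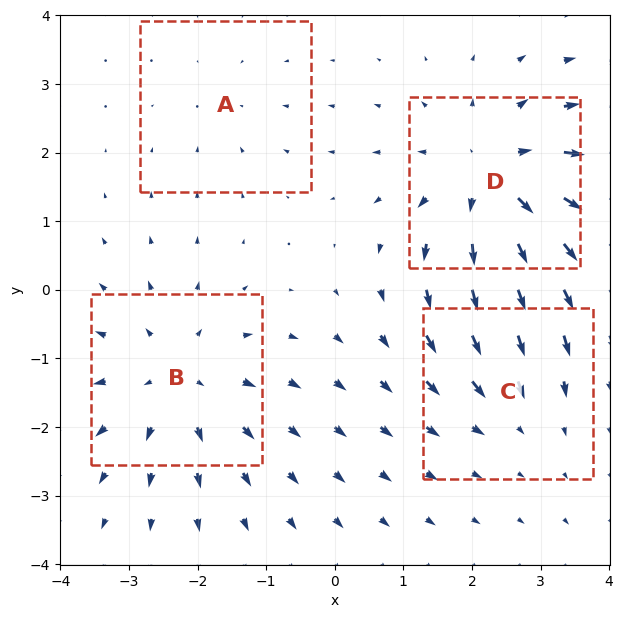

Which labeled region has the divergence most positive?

Divergence at each region's feature centre — A: about -2, B: about +4, C: about -3, D: about +6. Region D is most positive.

D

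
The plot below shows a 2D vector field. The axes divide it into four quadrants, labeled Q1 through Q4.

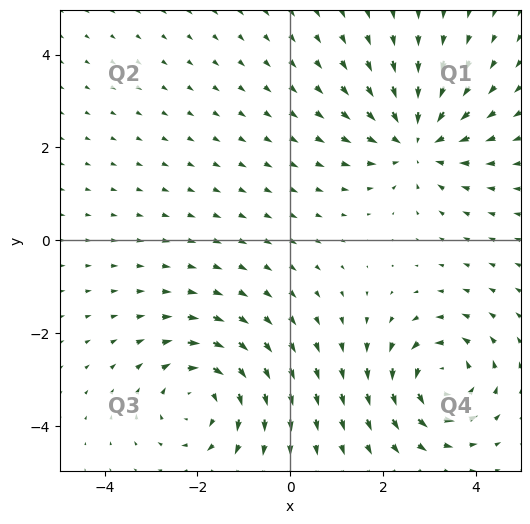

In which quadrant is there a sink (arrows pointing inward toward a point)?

Q1

The sink sits at approximately (2.7, 2.1), which lies in quadrant Q1. The divergence there is about -4, negative as expected for a sink.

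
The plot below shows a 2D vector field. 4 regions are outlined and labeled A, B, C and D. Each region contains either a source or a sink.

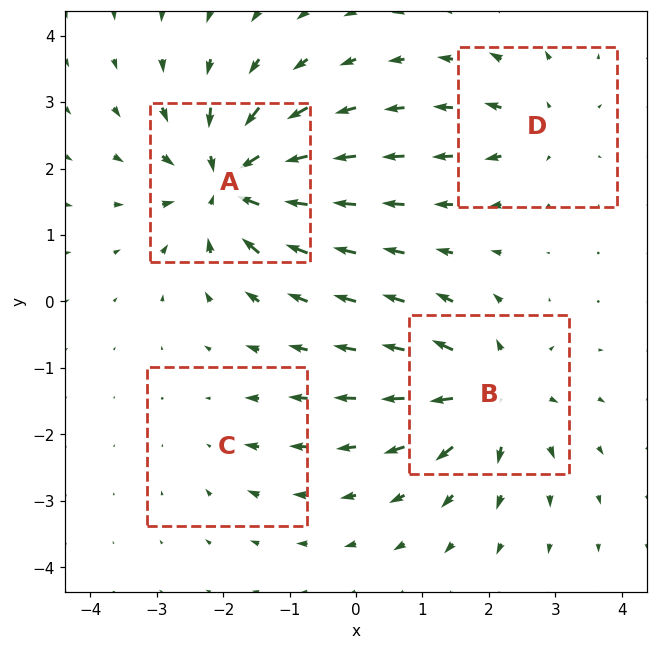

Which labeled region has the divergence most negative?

A

Divergence at each region's feature centre — A: about -8, B: about +6, C: about -2, D: about +4. Region A is most negative.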